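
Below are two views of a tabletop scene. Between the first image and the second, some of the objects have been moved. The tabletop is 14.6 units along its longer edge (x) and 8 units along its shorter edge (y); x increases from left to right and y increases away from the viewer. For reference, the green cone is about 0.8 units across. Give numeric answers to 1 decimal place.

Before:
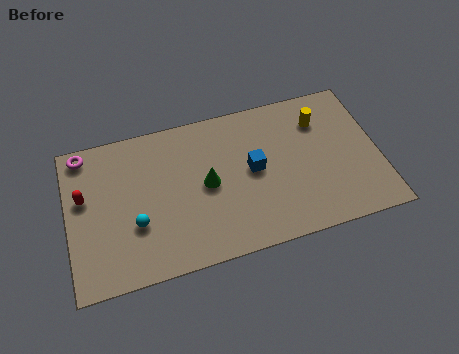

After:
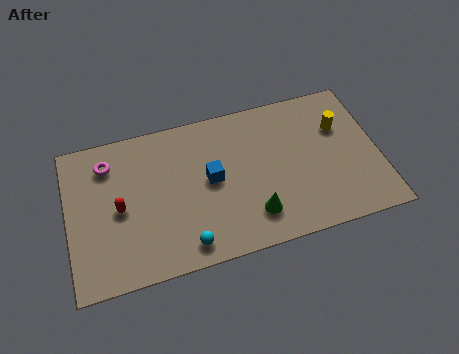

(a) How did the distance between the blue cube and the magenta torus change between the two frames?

-3.2

They were about 8.3 units apart before and 5.1 after — 3.2 units closer together.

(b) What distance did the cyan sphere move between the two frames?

2.8

The cyan sphere moved from about (3.1, 2.8) to (5.3, 1.1), a distance of √(2.2² + 1.7²) ≈ 2.8.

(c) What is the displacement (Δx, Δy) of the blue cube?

(-2.0, 0.0)

From the two frames, the blue cube sits at roughly (8.7, 4.2) before and (6.7, 4.2) after.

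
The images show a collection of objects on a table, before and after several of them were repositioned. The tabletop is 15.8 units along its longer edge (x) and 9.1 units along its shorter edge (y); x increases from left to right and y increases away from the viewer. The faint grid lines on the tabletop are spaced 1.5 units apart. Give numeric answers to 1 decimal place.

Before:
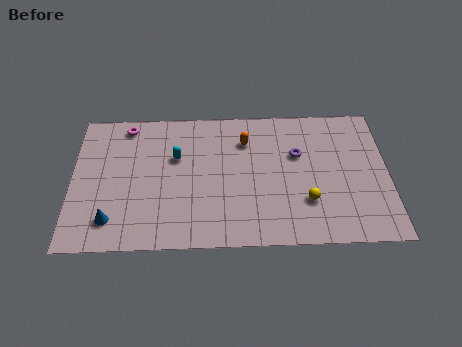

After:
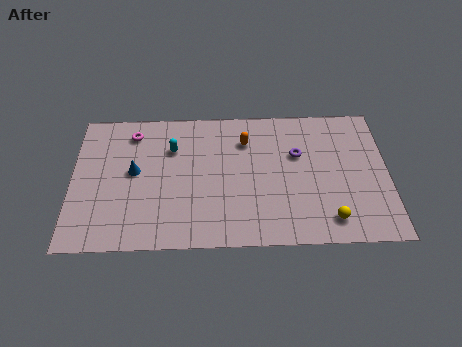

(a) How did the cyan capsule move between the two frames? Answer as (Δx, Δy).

(-0.2, 0.6)

From the two frames, the cyan capsule sits at roughly (5.2, 5.8) before and (5.0, 6.4) after.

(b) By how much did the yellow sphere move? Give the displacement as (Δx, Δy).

(1.1, -1.2)

The yellow sphere started near (11.7, 2.7) and ended near (12.8, 1.5).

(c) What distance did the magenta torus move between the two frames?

0.6

The magenta torus moved from about (2.7, 8.0) to (3.0, 7.5), a distance of √(0.3² + 0.5²) ≈ 0.6.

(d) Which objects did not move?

the purple torus and the orange capsule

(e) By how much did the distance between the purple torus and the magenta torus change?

-0.4

Before: roughly 8.9 units apart; after: 8.5. That's 0.4 units closer together.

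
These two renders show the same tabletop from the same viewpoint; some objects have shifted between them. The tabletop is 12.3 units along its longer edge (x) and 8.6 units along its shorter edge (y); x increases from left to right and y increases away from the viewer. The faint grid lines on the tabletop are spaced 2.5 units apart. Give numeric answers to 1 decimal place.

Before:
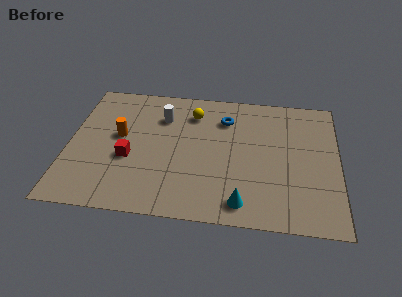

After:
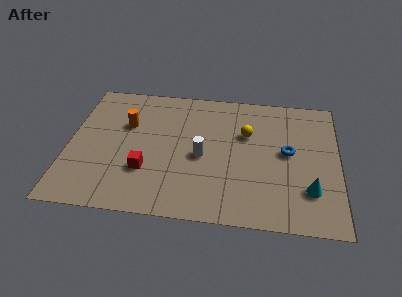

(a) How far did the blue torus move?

3.5

The blue torus moved from about (7.1, 6.5) to (10.0, 4.6), a distance of √(2.9² + 1.9²) ≈ 3.5.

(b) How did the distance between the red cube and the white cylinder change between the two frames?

-0.4

They were about 3.2 units apart before and 2.8 after — 0.4 units closer together.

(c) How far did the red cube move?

1.1

From (2.8, 3.4) to (3.6, 2.7), the red cube covered √(0.8² + 0.7²) ≈ 1.1 units.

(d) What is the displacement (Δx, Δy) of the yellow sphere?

(2.5, -1.1)

The yellow sphere was at about (5.6, 6.7) and moved to about (8.1, 5.6).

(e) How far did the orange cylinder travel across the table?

0.9

From (2.3, 4.8) to (2.6, 5.6), the orange cylinder covered √(0.3² + 0.8²) ≈ 0.9 units.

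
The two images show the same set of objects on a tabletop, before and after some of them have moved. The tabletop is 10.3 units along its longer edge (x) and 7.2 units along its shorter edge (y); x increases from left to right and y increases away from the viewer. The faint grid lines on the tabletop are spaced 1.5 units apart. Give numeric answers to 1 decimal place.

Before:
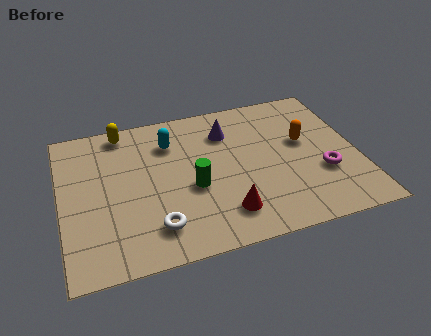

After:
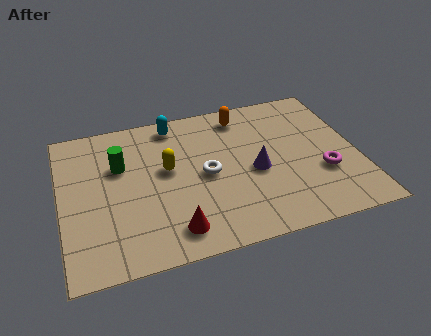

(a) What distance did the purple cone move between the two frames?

2.3

The purple cone moved from about (5.9, 5.4) to (6.7, 3.2), a distance of √(0.8² + 2.2²) ≈ 2.3.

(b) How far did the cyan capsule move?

0.9

The cyan capsule was near (3.9, 5.4) before and (4.1, 6.3) after, so it travelled √(0.2² + 0.9²) ≈ 0.9 units.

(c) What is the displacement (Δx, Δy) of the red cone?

(-1.8, -0.3)

The red cone was at about (5.5, 1.5) and moved to about (3.7, 1.2).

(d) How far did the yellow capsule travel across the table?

2.7

From (2.3, 6.4) to (3.7, 4.1), the yellow capsule covered √(1.4² + 2.3²) ≈ 2.7 units.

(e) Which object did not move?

the magenta torus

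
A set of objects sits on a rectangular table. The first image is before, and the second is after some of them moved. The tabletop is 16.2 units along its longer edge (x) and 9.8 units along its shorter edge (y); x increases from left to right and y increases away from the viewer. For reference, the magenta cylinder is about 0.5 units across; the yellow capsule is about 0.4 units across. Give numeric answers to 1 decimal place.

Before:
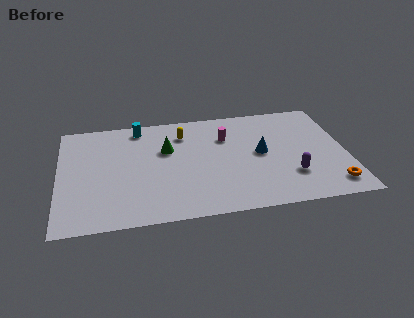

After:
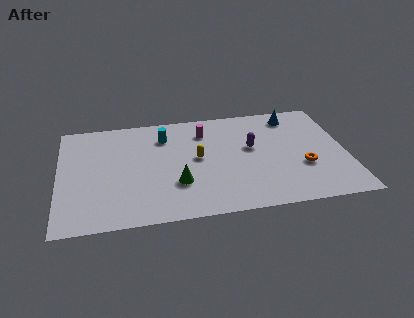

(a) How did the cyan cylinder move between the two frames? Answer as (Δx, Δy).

(1.4, -1.1)

From the two frames, the cyan cylinder sits at roughly (4.6, 8.6) before and (6.0, 7.5) after.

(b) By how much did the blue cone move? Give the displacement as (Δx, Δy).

(2.0, 3.2)

The blue cone was at about (11.4, 5.1) and moved to about (13.4, 8.3).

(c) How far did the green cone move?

3.2

From (6.1, 6.3) to (6.6, 3.1), the green cone covered √(0.5² + 3.2²) ≈ 3.2 units.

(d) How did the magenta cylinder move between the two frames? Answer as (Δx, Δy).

(-1.2, 0.7)

The magenta cylinder started near (9.5, 6.9) and ended near (8.3, 7.6).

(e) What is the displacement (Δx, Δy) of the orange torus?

(-1.5, 1.9)

The orange torus was at about (15.2, 1.6) and moved to about (13.7, 3.5).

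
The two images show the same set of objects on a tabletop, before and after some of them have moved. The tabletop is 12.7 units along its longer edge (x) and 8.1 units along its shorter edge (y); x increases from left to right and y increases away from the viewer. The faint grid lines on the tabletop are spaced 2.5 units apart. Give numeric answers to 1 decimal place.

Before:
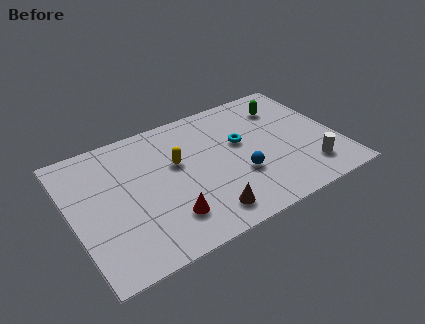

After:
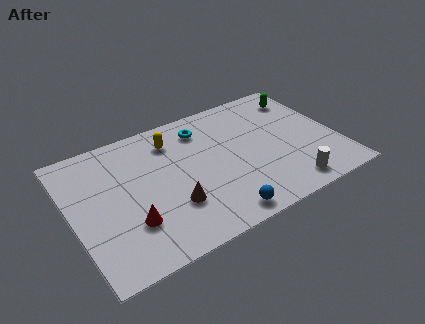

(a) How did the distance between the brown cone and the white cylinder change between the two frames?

+0.5

The distance was about 5.1 in the first image and 5.6 in the second, so they moved 0.5 units further apart.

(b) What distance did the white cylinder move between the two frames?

1.3

The white cylinder moved from about (11.0, 1.7) to (9.9, 1.1), a distance of √(1.1² + 0.6²) ≈ 1.3.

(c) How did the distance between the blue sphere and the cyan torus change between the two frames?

+3.6

They were about 2.0 units apart before and 5.6 after — 3.6 units further apart.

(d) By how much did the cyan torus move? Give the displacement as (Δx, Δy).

(-1.6, 1.7)

From the two frames, the cyan torus sits at roughly (8.2, 4.8) before and (6.6, 6.5) after.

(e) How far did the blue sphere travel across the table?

2.3

The blue sphere moved from about (7.8, 2.8) to (6.5, 0.9), a distance of √(1.3² + 1.9²) ≈ 2.3.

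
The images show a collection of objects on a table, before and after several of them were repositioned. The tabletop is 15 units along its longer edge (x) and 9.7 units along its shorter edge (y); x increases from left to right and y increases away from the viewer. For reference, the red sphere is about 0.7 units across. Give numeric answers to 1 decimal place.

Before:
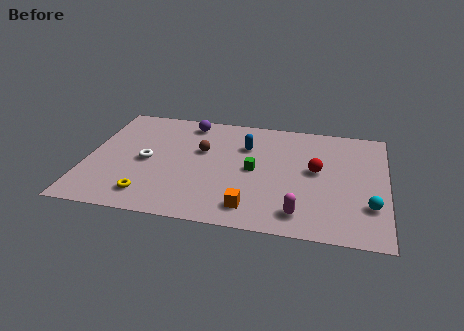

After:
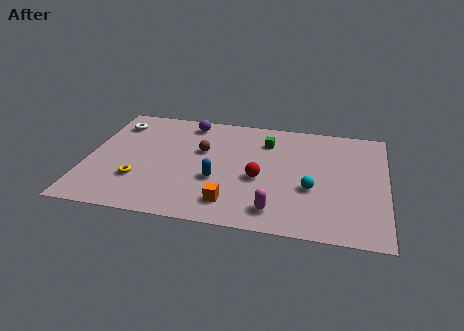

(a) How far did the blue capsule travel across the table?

3.5

From (7.9, 6.8) to (6.6, 3.6), the blue capsule covered √(1.3² + 3.2²) ≈ 3.5 units.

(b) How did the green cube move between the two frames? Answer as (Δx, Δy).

(0.5, 2.6)

The green cube was at about (8.4, 4.8) and moved to about (8.9, 7.4).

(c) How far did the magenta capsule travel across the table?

1.2

The magenta capsule moved from about (10.8, 1.6) to (9.6, 1.6), a distance of √(1.2² + 0.0²) ≈ 1.2.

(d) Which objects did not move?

the purple sphere and the brown sphere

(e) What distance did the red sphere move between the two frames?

3.0

The red sphere moved from about (11.5, 5.3) to (8.7, 4.1), a distance of √(2.8² + 1.2²) ≈ 3.0.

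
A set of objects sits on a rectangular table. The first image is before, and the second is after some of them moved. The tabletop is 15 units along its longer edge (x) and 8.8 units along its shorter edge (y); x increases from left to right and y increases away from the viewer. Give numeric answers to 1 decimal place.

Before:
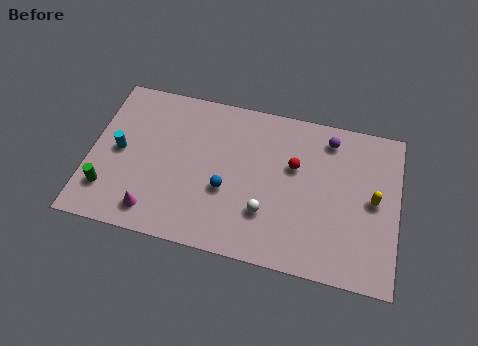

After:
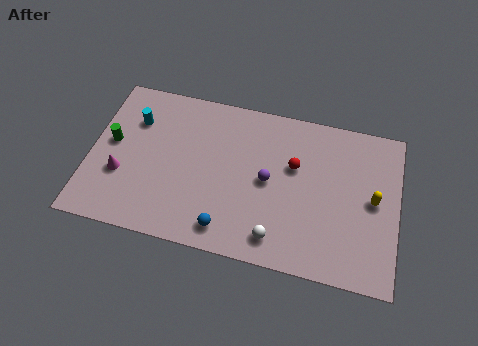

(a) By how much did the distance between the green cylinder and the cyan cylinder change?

-0.5

The distance was about 2.3 in the first image and 1.8 in the second, so they moved 0.5 units closer together.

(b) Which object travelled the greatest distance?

the purple sphere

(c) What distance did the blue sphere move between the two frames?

2.1

The blue sphere moved from about (6.7, 3.4) to (6.9, 1.3), a distance of √(0.2² + 2.1²) ≈ 2.1.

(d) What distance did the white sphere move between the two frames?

1.3

The white sphere moved from about (8.7, 2.6) to (9.3, 1.4), a distance of √(0.6² + 1.2²) ≈ 1.3.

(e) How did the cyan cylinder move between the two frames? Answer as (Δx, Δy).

(0.6, 1.9)

The cyan cylinder started near (1.4, 4.4) and ended near (2.0, 6.3).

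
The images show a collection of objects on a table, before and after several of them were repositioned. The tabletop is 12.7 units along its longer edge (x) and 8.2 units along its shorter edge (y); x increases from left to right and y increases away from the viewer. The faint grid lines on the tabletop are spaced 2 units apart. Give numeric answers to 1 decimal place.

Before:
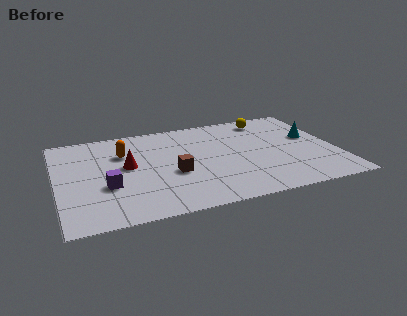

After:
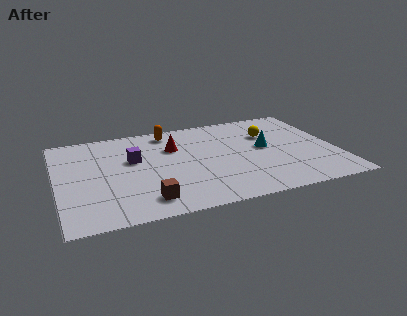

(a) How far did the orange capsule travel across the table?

2.6

The orange capsule moved from about (3.1, 5.7) to (5.3, 7.1), a distance of √(2.2² + 1.4²) ≈ 2.6.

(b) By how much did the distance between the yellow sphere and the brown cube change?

+1.3

Before: roughly 6.0 units apart; after: 7.3. That's 1.3 units further apart.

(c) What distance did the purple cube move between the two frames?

2.4

The purple cube moved from about (2.2, 3.0) to (3.5, 5.0), a distance of √(1.3² + 2.0²) ≈ 2.4.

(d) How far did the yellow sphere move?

1.4

From (9.9, 7.0) to (9.8, 5.6), the yellow sphere covered √(0.1² + 1.4²) ≈ 1.4 units.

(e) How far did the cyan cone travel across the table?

2.2

The cyan cone moved from about (11.7, 4.8) to (9.5, 4.4), a distance of √(2.2² + 0.4²) ≈ 2.2.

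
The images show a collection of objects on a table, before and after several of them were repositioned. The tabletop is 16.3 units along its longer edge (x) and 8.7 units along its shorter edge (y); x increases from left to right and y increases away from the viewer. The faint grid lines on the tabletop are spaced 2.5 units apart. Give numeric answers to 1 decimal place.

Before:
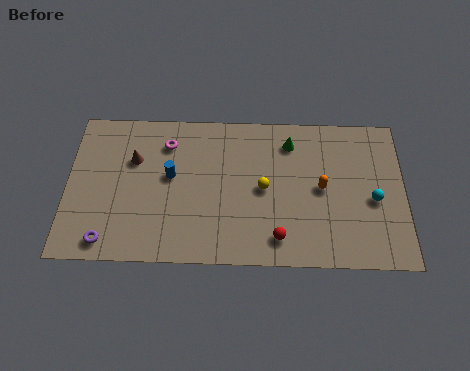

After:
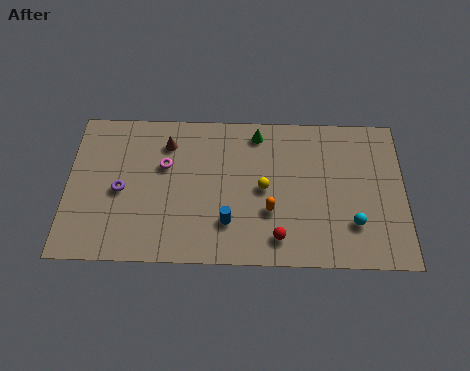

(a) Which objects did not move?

the yellow sphere and the red sphere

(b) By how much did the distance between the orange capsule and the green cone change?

+1.5

The distance was about 3.0 in the first image and 4.5 in the second, so they moved 1.5 units further apart.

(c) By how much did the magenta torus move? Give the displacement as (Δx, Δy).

(-0.1, -1.3)

From the two frames, the magenta torus sits at roughly (4.8, 6.8) before and (4.7, 5.5) after.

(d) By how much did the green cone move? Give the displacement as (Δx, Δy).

(-1.6, 0.5)

The green cone started near (10.8, 7.0) and ended near (9.2, 7.5).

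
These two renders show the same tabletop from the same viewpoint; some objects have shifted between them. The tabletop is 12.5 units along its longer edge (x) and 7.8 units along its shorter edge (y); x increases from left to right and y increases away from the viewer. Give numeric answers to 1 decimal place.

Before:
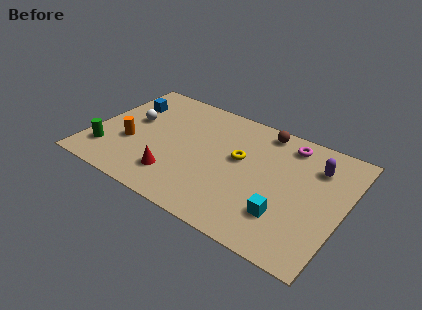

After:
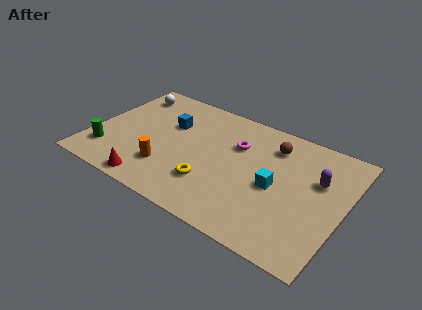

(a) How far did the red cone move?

1.4

The red cone moved from about (4.5, 1.8) to (3.5, 0.8), a distance of √(1.0² + 1.0²) ≈ 1.4.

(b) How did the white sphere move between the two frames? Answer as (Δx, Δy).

(-0.6, 1.9)

The white sphere was at about (1.8, 4.5) and moved to about (1.2, 6.4).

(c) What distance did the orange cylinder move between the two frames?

2.2

From (2.0, 2.9) to (4.0, 2.1), the orange cylinder covered √(2.0² + 0.8²) ≈ 2.2 units.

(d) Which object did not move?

the green cylinder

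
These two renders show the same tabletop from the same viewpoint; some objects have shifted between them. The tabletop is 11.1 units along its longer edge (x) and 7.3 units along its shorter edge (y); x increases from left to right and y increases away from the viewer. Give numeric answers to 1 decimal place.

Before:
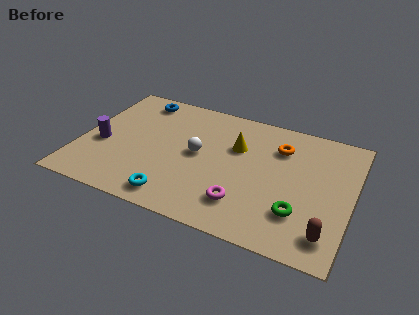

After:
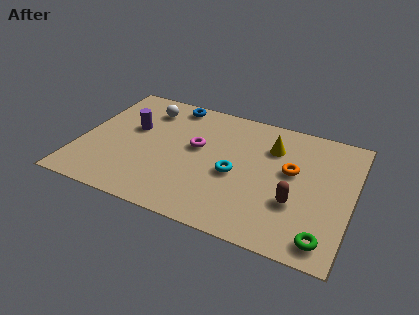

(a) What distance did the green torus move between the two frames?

1.5

From (9.1, 2.0) to (10.2, 1.0), the green torus covered √(1.1² + 1.0²) ≈ 1.5 units.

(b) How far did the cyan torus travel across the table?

3.1

The cyan torus moved from about (4.2, 1.0) to (6.4, 3.2), a distance of √(2.2² + 2.2²) ≈ 3.1.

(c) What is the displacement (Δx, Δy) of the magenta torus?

(-2.2, 2.5)

From the two frames, the magenta torus sits at roughly (6.9, 1.7) before and (4.7, 4.2) after.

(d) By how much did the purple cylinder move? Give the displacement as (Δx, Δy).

(1.1, 1.4)

The purple cylinder was at about (0.9, 3.0) and moved to about (2.0, 4.4).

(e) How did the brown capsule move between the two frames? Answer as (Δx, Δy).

(-1.4, 1.2)

The brown capsule was at about (10.3, 1.3) and moved to about (8.9, 2.5).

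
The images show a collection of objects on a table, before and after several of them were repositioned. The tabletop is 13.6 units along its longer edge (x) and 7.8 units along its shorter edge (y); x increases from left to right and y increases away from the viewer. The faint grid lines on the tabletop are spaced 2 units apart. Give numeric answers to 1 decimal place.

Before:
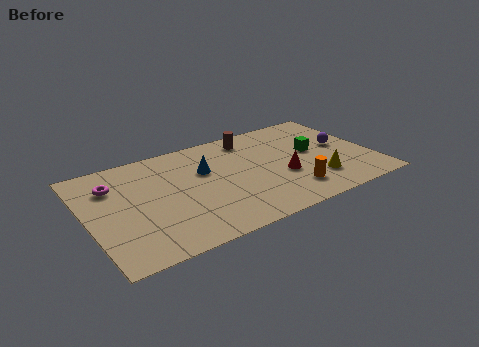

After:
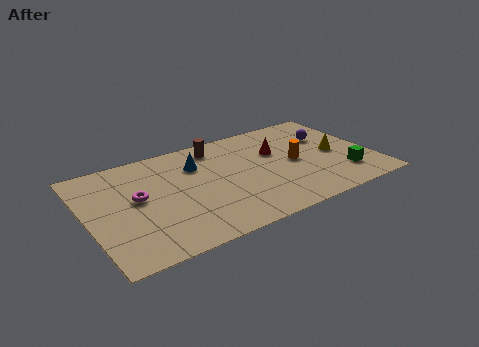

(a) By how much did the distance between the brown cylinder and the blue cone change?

-1.5

They were about 3.0 units apart before and 1.5 after — 1.5 units closer together.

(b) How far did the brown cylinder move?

1.7

The brown cylinder moved from about (8.2, 6.6) to (6.5, 6.6), a distance of √(1.7² + 0.0²) ≈ 1.7.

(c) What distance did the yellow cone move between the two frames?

2.1

The yellow cone was near (10.7, 2.0) before and (11.9, 3.7) after, so it travelled √(1.2² + 1.7²) ≈ 2.1 units.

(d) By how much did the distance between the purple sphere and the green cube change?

+1.9

The distance was about 1.4 in the first image and 3.3 in the second, so they moved 1.9 units further apart.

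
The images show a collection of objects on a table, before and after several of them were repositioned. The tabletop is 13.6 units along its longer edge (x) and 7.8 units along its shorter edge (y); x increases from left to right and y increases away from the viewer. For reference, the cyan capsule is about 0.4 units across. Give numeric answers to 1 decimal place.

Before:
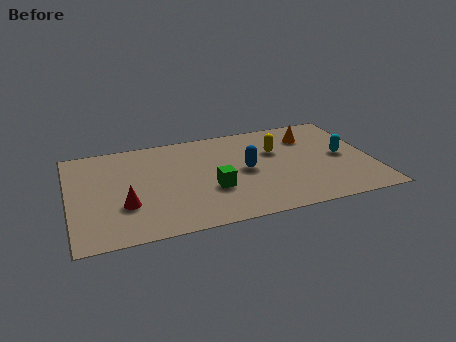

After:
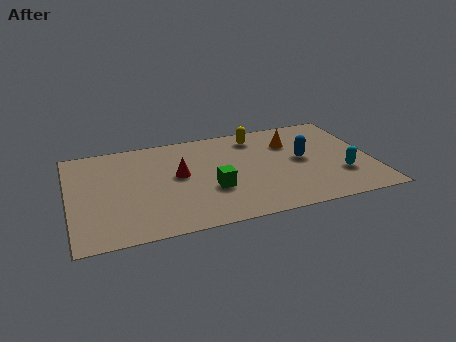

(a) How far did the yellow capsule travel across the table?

1.6

From (9.4, 5.1) to (8.6, 6.5), the yellow capsule covered √(0.8² + 1.4²) ≈ 1.6 units.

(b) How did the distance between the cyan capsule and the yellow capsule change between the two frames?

+2.3

The distance was about 3.1 in the first image and 5.4 in the second, so they moved 2.3 units further apart.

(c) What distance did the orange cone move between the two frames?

0.9

The orange cone was near (11.0, 5.9) before and (10.1, 5.6) after, so it travelled √(0.9² + 0.3²) ≈ 0.9 units.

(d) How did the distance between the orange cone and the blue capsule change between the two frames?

-2.1

Before: roughly 3.7 units apart; after: 1.6. That's 2.1 units closer together.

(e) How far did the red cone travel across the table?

3.0

The red cone was near (2.4, 2.6) before and (4.9, 4.3) after, so it travelled √(2.5² + 1.7²) ≈ 3.0 units.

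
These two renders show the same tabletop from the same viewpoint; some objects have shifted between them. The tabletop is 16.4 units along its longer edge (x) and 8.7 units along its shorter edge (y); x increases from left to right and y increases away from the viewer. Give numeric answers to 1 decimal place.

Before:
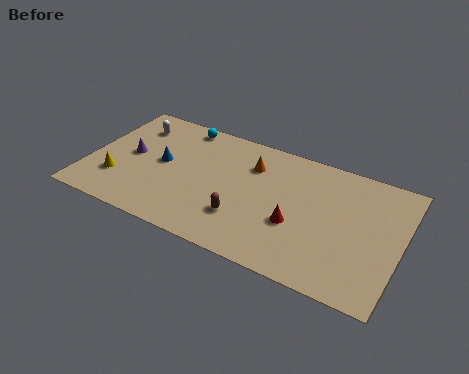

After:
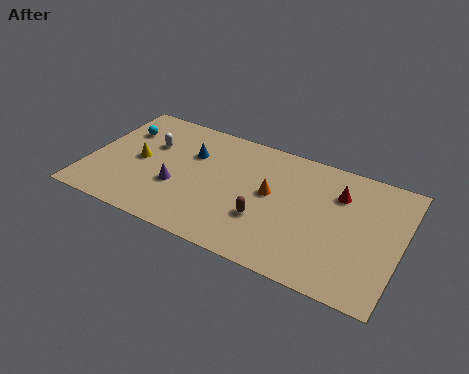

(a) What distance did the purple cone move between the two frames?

3.0

The purple cone was near (2.1, 4.5) before and (4.8, 3.2) after, so it travelled √(2.7² + 1.3²) ≈ 3.0 units.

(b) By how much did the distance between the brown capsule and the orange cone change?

-2.0

Before: roughly 3.9 units apart; after: 1.9. That's 2.0 units closer together.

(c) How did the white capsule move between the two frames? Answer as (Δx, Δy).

(1.1, -1.1)

The white capsule started near (1.9, 6.8) and ended near (3.0, 5.7).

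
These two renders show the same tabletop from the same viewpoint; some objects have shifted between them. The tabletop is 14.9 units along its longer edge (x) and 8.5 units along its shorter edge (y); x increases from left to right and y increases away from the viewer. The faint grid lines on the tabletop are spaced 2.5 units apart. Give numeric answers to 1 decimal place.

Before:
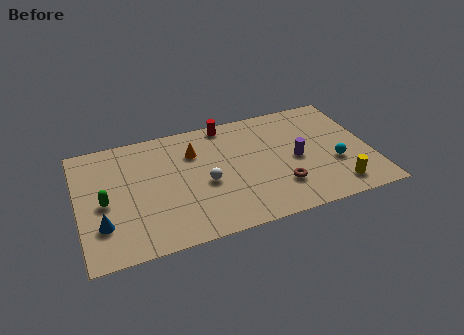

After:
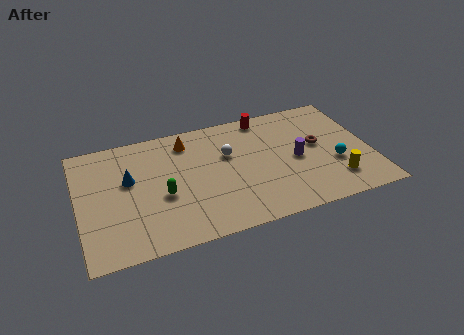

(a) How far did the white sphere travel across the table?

2.1

From (6.4, 3.7) to (7.7, 5.4), the white sphere covered √(1.3² + 1.7²) ≈ 2.1 units.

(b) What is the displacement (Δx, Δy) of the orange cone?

(-0.3, 0.9)

The orange cone was at about (6.0, 6.1) and moved to about (5.7, 7.0).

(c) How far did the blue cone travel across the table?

3.1

From (1.1, 2.4) to (2.6, 5.1), the blue cone covered √(1.5² + 2.7²) ≈ 3.1 units.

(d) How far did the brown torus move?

3.3

From (10.1, 2.3) to (12.3, 4.7), the brown torus covered √(2.2² + 2.4²) ≈ 3.3 units.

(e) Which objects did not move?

the purple cylinder and the cyan sphere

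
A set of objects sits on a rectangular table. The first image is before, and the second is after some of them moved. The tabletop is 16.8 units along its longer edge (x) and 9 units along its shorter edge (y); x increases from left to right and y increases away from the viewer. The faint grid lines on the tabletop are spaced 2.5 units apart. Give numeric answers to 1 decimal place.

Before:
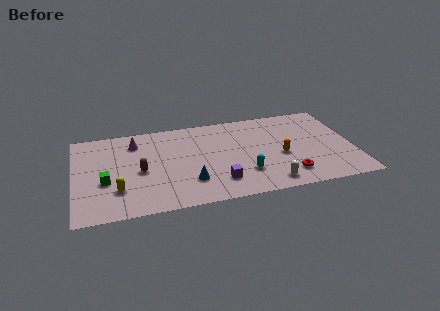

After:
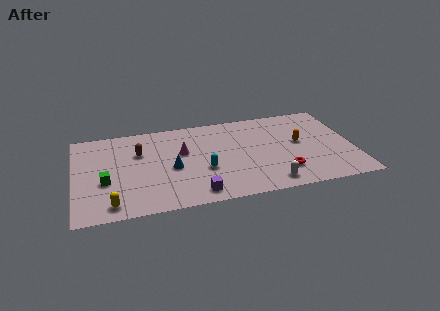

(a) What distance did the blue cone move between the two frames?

1.9

The blue cone moved from about (6.8, 2.4) to (5.8, 4.0), a distance of √(1.0² + 1.6²) ≈ 1.9.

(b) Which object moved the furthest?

the magenta cone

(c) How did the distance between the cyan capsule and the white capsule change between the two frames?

+2.5

They were about 1.9 units apart before and 4.4 after — 2.5 units further apart.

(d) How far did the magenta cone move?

3.2

The magenta cone moved from about (3.7, 7.1) to (6.5, 5.5), a distance of √(2.8² + 1.6²) ≈ 3.2.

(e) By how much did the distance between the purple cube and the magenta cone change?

-2.7

Before: roughly 7.0 units apart; after: 4.3. That's 2.7 units closer together.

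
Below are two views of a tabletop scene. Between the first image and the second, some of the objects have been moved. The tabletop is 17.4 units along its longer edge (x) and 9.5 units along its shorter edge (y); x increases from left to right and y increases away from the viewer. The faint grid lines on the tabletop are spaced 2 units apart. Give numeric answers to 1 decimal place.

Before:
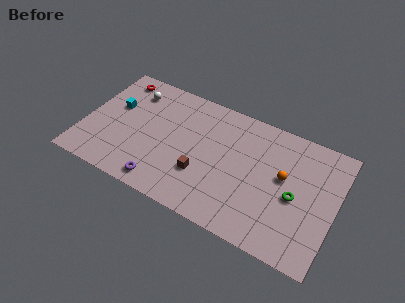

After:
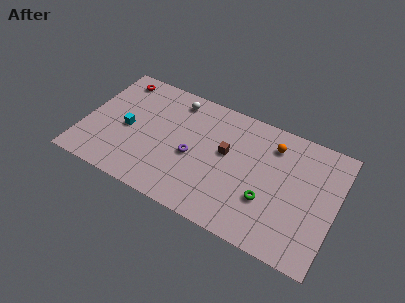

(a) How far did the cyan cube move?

1.8

The cyan cube moved from about (1.9, 5.8) to (3.0, 4.4), a distance of √(1.1² + 1.4²) ≈ 1.8.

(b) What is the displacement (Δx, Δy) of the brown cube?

(1.4, 2.4)

From the two frames, the brown cube sits at roughly (8.4, 3.1) before and (9.8, 5.5) after.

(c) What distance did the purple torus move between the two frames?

3.4

The purple torus was near (5.9, 1.2) before and (7.6, 4.2) after, so it travelled √(1.7² + 3.0²) ≈ 3.4 units.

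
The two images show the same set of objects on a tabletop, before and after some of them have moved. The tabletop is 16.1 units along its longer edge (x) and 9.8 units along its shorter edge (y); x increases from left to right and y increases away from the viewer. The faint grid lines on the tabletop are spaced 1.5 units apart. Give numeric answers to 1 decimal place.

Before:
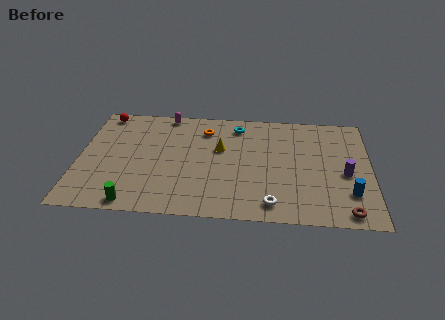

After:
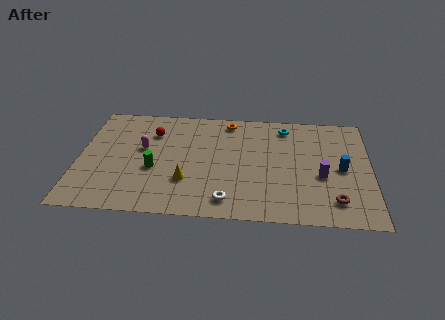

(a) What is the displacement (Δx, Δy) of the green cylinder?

(1.0, 3.0)

The green cylinder was at about (3.2, 0.9) and moved to about (4.2, 3.9).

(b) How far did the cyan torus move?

2.7

The cyan torus moved from about (8.7, 8.2) to (11.4, 8.3), a distance of √(2.7² + 0.1²) ≈ 2.7.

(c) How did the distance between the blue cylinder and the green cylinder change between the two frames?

-1.5

The distance was about 11.8 in the first image and 10.3 in the second, so they moved 1.5 units closer together.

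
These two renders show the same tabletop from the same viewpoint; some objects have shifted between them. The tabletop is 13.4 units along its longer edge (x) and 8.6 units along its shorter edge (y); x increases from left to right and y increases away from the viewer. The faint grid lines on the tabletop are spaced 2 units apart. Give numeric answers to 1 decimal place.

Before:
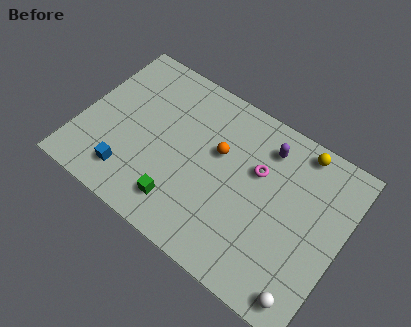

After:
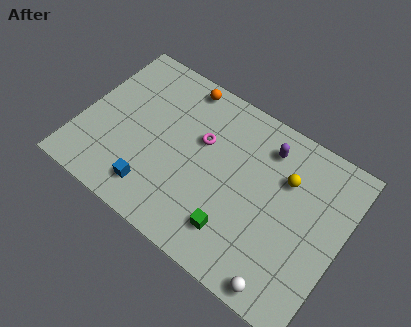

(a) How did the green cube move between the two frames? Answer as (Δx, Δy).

(2.8, 0.2)

From the two frames, the green cube sits at roughly (5.6, 1.7) before and (8.4, 1.9) after.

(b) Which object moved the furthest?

the orange sphere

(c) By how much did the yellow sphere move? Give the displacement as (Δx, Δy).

(-0.4, -1.8)

From the two frames, the yellow sphere sits at roughly (10.7, 7.7) before and (10.3, 5.9) after.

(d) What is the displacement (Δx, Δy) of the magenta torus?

(-2.9, -0.1)

The magenta torus was at about (8.9, 5.5) and moved to about (6.0, 5.4).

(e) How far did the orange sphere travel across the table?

3.4

The orange sphere moved from about (6.9, 5.3) to (4.5, 7.7), a distance of √(2.4² + 2.4²) ≈ 3.4.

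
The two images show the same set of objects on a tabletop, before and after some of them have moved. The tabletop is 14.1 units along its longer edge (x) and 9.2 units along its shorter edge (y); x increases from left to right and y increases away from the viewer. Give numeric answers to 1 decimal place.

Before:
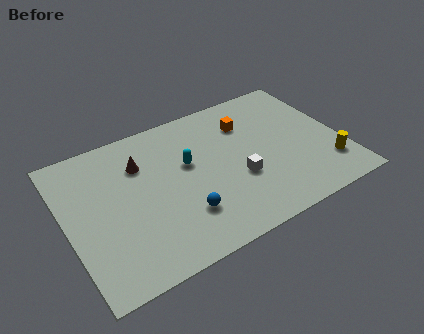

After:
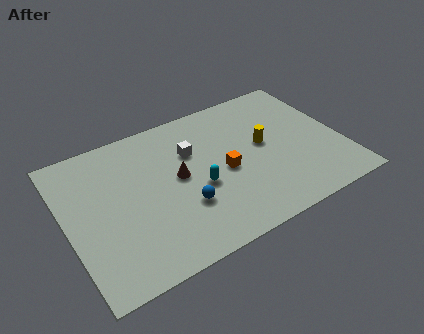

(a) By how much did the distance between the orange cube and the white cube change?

-1.1

The distance was about 3.5 in the first image and 2.4 in the second, so they moved 1.1 units closer together.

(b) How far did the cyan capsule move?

1.7

The cyan capsule was near (6.3, 5.5) before and (6.6, 3.8) after, so it travelled √(0.3² + 1.7²) ≈ 1.7 units.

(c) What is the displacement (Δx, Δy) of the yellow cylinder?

(-2.9, 2.8)

The yellow cylinder was at about (13.1, 2.2) and moved to about (10.2, 5.0).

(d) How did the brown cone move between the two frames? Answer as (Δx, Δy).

(1.7, -1.7)

The brown cone started near (4.0, 6.6) and ended near (5.7, 4.9).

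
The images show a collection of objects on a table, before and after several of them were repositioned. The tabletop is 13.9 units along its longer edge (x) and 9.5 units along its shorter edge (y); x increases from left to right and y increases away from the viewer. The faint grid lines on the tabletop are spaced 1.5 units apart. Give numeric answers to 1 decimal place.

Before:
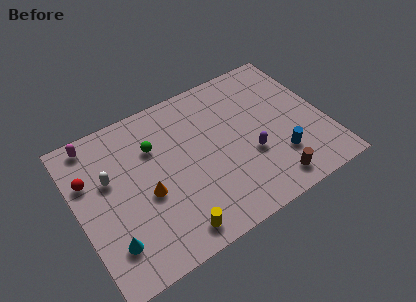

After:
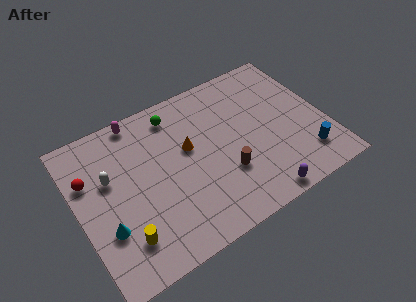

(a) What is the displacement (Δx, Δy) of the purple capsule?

(0.0, -2.7)

The purple capsule started near (9.5, 3.5) and ended near (9.5, 0.8).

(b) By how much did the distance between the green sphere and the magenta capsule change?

-1.5

They were about 3.6 units apart before and 2.1 after — 1.5 units closer together.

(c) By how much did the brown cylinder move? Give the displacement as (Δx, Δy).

(-2.3, 1.8)

The brown cylinder started near (10.3, 1.3) and ended near (8.0, 3.1).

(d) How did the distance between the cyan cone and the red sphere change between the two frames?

-0.9

They were about 4.2 units apart before and 3.3 after — 0.9 units closer together.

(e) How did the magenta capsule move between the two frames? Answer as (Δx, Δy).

(2.5, 0.2)

From the two frames, the magenta capsule sits at roughly (1.4, 8.5) before and (3.9, 8.7) after.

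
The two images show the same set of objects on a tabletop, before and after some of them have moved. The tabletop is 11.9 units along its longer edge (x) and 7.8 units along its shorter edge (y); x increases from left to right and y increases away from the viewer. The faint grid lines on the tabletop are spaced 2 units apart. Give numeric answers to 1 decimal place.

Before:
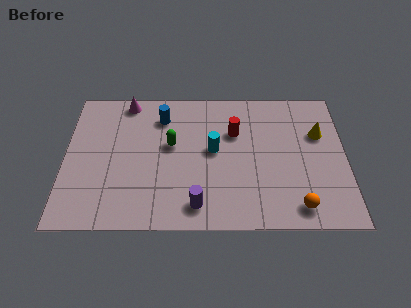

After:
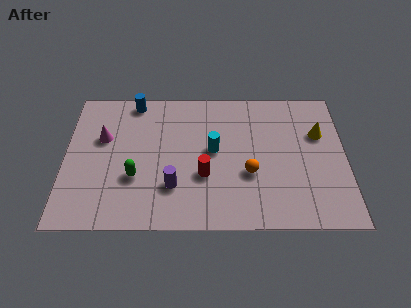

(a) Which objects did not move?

the yellow cone and the cyan cylinder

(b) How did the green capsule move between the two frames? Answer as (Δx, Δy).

(-1.5, -1.8)

The green capsule started near (4.5, 4.5) and ended near (3.0, 2.7).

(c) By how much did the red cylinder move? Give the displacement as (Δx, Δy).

(-1.3, -2.4)

The red cylinder was at about (7.2, 5.2) and moved to about (5.9, 2.8).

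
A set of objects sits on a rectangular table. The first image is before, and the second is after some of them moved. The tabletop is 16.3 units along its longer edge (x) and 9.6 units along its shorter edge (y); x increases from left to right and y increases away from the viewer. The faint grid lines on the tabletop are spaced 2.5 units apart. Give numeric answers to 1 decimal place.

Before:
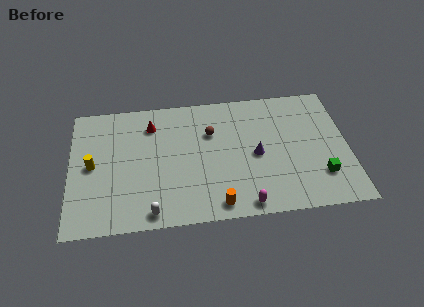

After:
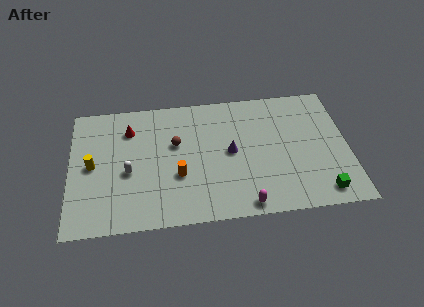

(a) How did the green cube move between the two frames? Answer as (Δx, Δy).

(0.0, -1.2)

The green cube started near (14.6, 2.5) and ended near (14.6, 1.3).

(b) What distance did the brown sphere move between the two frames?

2.2

From (8.3, 6.5) to (6.2, 5.9), the brown sphere covered √(2.1² + 0.6²) ≈ 2.2 units.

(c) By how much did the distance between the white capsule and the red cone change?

-3.3

They were about 6.5 units apart before and 3.2 after — 3.3 units closer together.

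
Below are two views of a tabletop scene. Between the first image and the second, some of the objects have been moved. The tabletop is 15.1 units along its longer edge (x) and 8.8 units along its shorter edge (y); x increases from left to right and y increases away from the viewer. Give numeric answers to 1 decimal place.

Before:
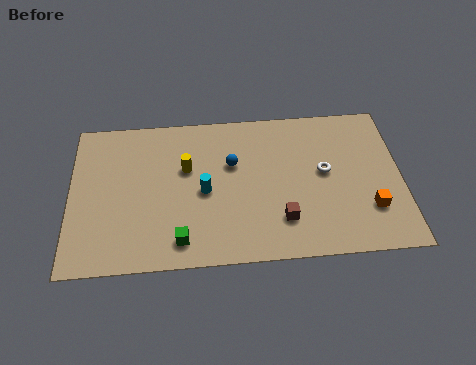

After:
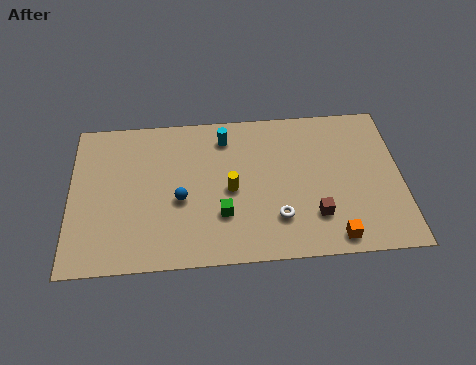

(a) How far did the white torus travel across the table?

3.3

From (11.6, 4.8) to (9.4, 2.3), the white torus covered √(2.2² + 2.5²) ≈ 3.3 units.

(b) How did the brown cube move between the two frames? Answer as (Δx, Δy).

(1.5, 0.1)

From the two frames, the brown cube sits at roughly (9.6, 2.2) before and (11.1, 2.3) after.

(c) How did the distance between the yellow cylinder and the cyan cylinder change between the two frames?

+1.5

The distance was about 1.6 in the first image and 3.1 in the second, so they moved 1.5 units further apart.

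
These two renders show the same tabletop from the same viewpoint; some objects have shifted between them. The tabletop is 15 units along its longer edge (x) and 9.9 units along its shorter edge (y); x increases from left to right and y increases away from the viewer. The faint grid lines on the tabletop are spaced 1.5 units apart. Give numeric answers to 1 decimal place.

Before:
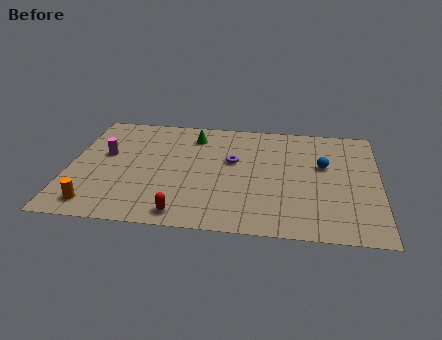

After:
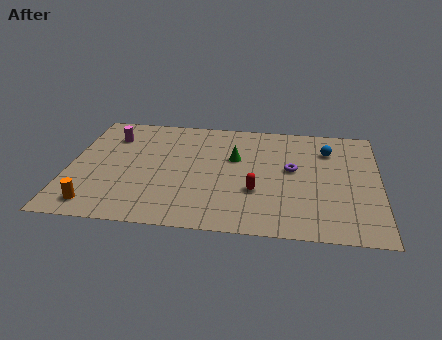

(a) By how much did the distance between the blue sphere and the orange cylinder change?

+0.8

Before: roughly 11.7 units apart; after: 12.5. That's 0.8 units further apart.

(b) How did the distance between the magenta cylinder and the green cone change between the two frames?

+1.5

Before: roughly 4.7 units apart; after: 6.2. That's 1.5 units further apart.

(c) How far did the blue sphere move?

1.4

From (12.3, 6.0) to (12.5, 7.4), the blue sphere covered √(0.2² + 1.4²) ≈ 1.4 units.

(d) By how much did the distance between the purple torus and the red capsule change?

-2.6

Before: roughly 5.3 units apart; after: 2.7. That's 2.6 units closer together.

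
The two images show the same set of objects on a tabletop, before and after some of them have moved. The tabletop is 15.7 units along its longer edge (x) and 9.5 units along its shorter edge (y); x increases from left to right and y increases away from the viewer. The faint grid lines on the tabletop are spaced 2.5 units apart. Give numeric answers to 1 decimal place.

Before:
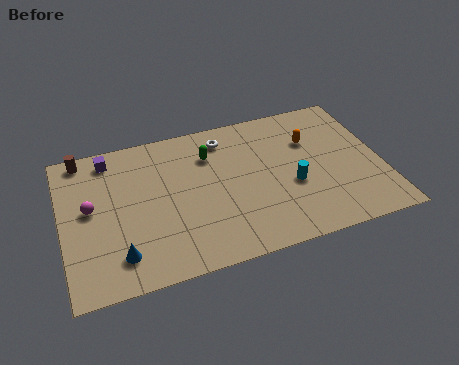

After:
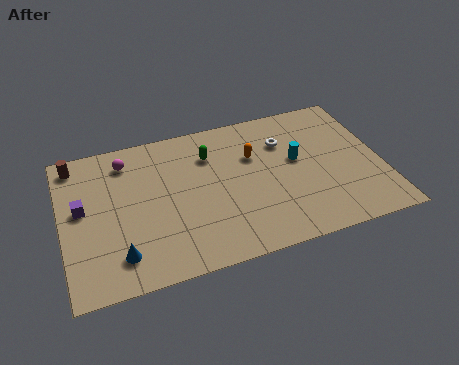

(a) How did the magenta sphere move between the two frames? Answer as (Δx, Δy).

(1.9, 2.6)

The magenta sphere started near (1.4, 5.2) and ended near (3.3, 7.8).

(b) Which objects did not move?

the blue cone and the green capsule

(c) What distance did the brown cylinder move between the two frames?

0.5

The brown cylinder was near (1.2, 8.6) before and (0.8, 8.3) after, so it travelled √(0.4² + 0.3²) ≈ 0.5 units.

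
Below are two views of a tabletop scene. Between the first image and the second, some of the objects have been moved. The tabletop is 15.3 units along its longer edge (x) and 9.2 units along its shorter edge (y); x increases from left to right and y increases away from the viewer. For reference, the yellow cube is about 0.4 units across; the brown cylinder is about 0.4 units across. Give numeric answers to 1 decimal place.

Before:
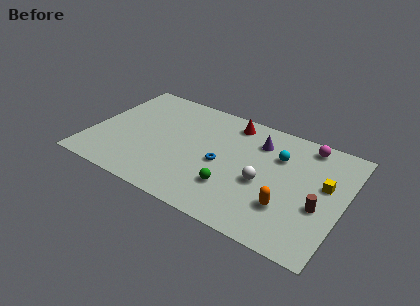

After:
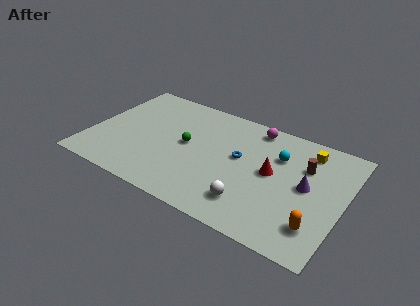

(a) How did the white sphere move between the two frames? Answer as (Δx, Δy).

(-0.5, -1.9)

The white sphere was at about (10.6, 3.9) and moved to about (10.1, 2.0).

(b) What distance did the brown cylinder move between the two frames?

3.0

The brown cylinder moved from about (14.0, 3.6) to (12.8, 6.3), a distance of √(1.2² + 2.7²) ≈ 3.0.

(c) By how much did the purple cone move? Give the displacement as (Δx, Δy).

(3.2, -2.2)

From the two frames, the purple cone sits at roughly (9.9, 7.0) before and (13.1, 4.8) after.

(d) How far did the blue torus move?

1.4

From (8.0, 4.2) to (9.0, 5.2), the blue torus covered √(1.0² + 1.0²) ≈ 1.4 units.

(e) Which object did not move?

the cyan sphere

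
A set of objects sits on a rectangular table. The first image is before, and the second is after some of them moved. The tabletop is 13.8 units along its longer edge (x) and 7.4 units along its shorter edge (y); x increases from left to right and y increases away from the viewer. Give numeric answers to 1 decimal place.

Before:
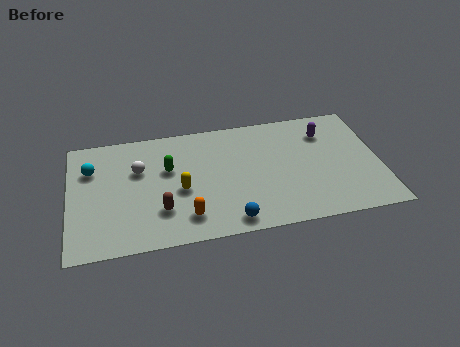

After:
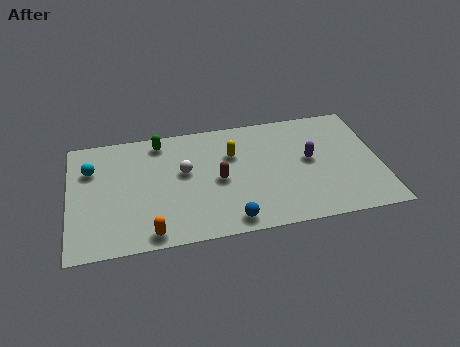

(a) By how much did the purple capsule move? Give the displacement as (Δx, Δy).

(-0.8, -1.6)

The purple capsule was at about (11.5, 5.6) and moved to about (10.7, 4.0).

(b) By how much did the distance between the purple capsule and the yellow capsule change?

-3.5

They were about 7.0 units apart before and 3.5 after — 3.5 units closer together.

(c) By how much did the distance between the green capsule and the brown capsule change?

+1.3

They were about 2.5 units apart before and 3.8 after — 1.3 units further apart.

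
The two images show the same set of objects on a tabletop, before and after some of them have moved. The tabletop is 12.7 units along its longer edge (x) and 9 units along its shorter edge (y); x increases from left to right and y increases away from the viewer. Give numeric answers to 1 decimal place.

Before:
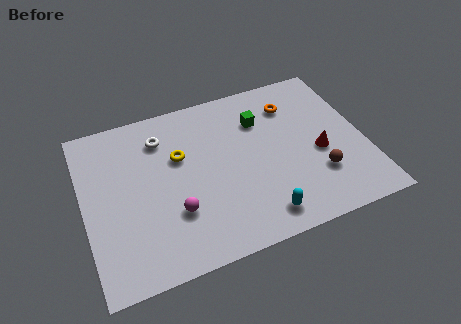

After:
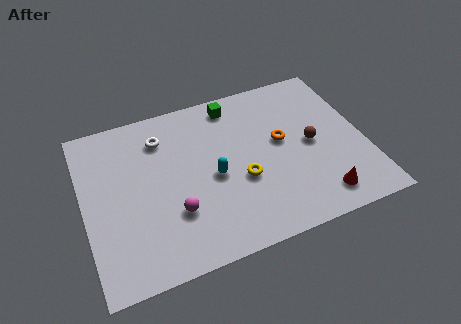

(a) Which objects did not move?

the white torus and the magenta sphere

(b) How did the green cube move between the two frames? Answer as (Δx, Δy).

(-1.1, 1.3)

The green cube was at about (8.2, 6.5) and moved to about (7.1, 7.8).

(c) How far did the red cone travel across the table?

2.4

From (10.6, 3.8) to (10.3, 1.4), the red cone covered √(0.3² + 2.4²) ≈ 2.4 units.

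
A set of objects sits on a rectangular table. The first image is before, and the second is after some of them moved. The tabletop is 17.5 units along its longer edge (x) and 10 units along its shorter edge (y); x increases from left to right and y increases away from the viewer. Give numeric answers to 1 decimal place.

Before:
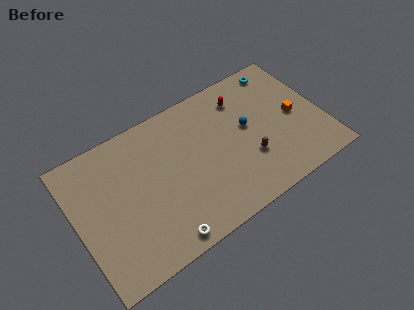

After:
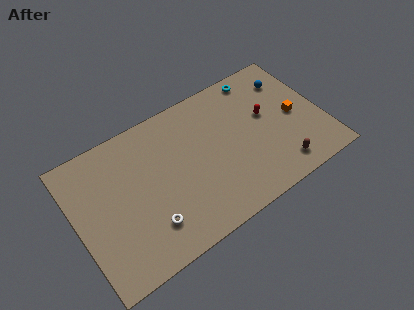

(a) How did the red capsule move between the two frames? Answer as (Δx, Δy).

(1.4, -2.1)

From the two frames, the red capsule sits at roughly (12.3, 7.9) before and (13.7, 5.8) after.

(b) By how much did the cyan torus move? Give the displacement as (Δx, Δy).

(-1.6, 0.1)

The cyan torus started near (15.3, 8.8) and ended near (13.7, 8.9).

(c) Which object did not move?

the orange cube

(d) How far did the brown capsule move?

2.5

The brown capsule was near (12.0, 3.3) before and (13.9, 1.6) after, so it travelled √(1.9² + 1.7²) ≈ 2.5 units.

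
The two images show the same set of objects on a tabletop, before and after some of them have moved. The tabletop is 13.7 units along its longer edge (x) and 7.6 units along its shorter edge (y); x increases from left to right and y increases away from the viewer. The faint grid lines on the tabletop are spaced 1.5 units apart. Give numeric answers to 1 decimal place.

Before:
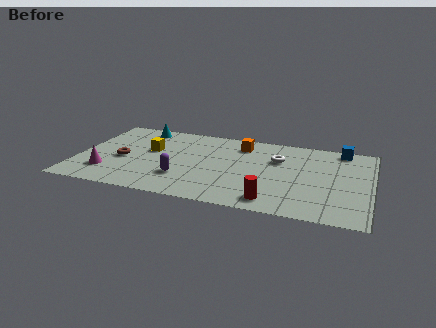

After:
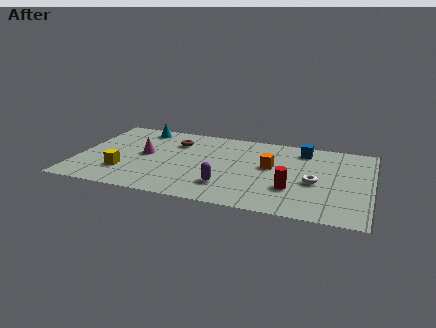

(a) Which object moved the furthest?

the brown torus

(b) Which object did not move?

the cyan cone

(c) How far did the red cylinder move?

1.5

The red cylinder moved from about (9.3, 1.1) to (10.1, 2.4), a distance of √(0.8² + 1.3²) ≈ 1.5.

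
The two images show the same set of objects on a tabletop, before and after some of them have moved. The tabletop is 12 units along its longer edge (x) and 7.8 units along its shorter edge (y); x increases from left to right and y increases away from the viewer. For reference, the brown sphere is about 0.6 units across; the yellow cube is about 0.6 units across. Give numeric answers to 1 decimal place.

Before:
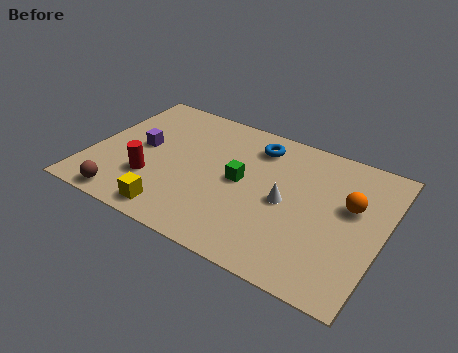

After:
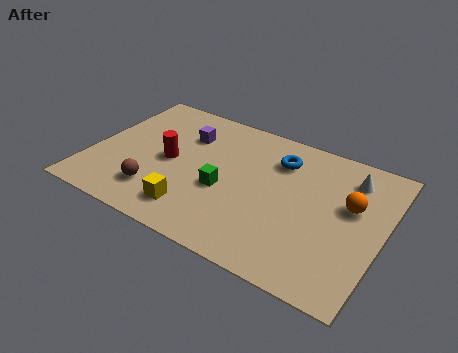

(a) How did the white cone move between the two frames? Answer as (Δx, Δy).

(2.3, 2.5)

The white cone was at about (8.1, 3.7) and moved to about (10.4, 6.2).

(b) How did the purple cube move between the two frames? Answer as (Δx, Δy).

(1.6, 1.5)

From the two frames, the purple cube sits at roughly (2.0, 4.1) before and (3.6, 5.6) after.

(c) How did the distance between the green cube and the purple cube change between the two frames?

-1.1

Before: roughly 4.2 units apart; after: 3.1. That's 1.1 units closer together.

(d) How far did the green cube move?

1.0

From (6.2, 4.0) to (5.6, 3.2), the green cube covered √(0.6² + 0.8²) ≈ 1.0 units.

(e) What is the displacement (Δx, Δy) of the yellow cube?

(0.7, 0.5)

From the two frames, the yellow cube sits at roughly (3.9, 1.0) before and (4.6, 1.5) after.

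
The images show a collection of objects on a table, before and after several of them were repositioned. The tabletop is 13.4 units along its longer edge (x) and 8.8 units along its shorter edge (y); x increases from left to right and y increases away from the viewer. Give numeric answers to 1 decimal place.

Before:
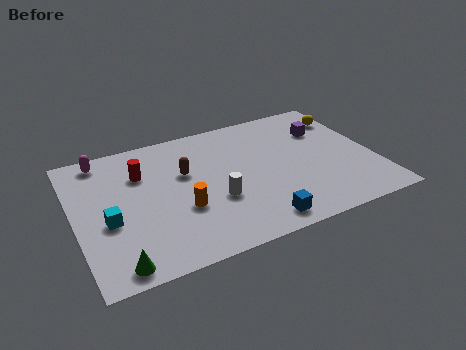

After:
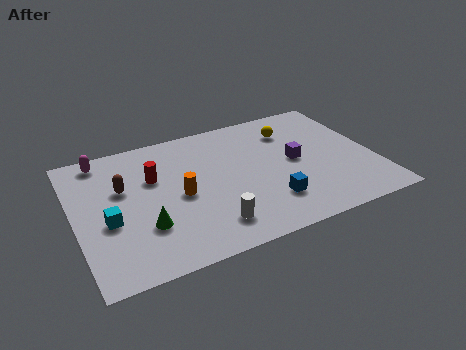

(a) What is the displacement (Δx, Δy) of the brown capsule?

(-2.8, 0.0)

From the two frames, the brown capsule sits at roughly (5.0, 5.5) before and (2.2, 5.5) after.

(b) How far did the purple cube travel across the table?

2.3

The purple cube moved from about (11.5, 6.2) to (9.9, 4.5), a distance of √(1.6² + 1.7²) ≈ 2.3.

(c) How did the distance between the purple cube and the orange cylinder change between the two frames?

-2.2

The distance was about 7.5 in the first image and 5.3 in the second, so they moved 2.2 units closer together.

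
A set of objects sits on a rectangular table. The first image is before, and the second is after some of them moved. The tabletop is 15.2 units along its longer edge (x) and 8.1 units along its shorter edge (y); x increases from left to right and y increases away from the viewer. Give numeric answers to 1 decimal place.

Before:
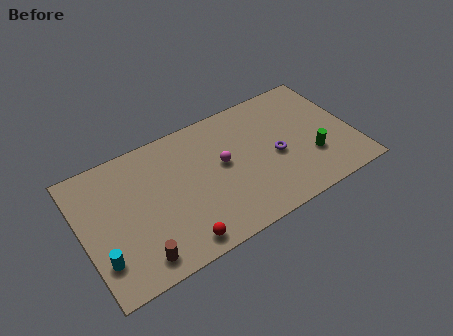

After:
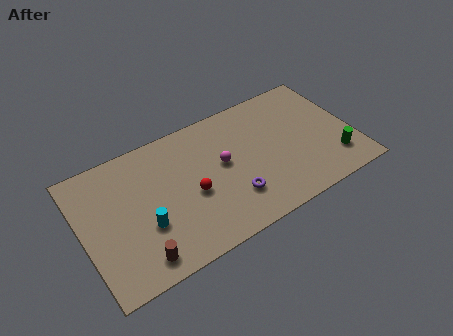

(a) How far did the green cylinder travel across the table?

1.4

The green cylinder was near (12.7, 2.6) before and (13.9, 1.9) after, so it travelled √(1.2² + 0.7²) ≈ 1.4 units.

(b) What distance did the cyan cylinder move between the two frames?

2.6

From (0.8, 2.1) to (3.3, 2.9), the cyan cylinder covered √(2.5² + 0.8²) ≈ 2.6 units.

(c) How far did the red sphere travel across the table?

2.7

The red sphere was near (4.9, 1.0) before and (6.0, 3.5) after, so it travelled √(1.1² + 2.5²) ≈ 2.7 units.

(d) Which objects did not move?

the magenta sphere and the brown cylinder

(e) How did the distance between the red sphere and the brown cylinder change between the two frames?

+1.8

The distance was about 2.2 in the first image and 4.0 in the second, so they moved 1.8 units further apart.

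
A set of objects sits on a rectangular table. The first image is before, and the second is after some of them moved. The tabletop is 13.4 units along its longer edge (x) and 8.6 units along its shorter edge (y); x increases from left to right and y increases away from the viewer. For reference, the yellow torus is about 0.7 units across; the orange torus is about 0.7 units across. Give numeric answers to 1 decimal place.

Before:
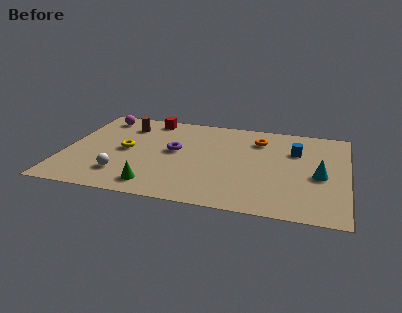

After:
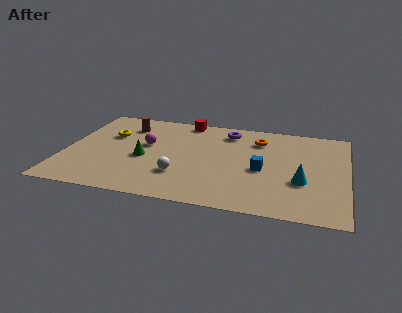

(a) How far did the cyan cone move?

1.1

The cyan cone moved from about (12.1, 3.8) to (11.3, 3.1), a distance of √(0.8² + 0.7²) ≈ 1.1.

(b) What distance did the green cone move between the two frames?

2.5

From (4.5, 1.3) to (3.8, 3.7), the green cone covered √(0.7² + 2.4²) ≈ 2.5 units.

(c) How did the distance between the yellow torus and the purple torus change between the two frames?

+3.5

The distance was about 2.3 in the first image and 5.8 in the second, so they moved 3.5 units further apart.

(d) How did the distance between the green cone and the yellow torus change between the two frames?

-0.8

Before: roughly 3.4 units apart; after: 2.6. That's 0.8 units closer together.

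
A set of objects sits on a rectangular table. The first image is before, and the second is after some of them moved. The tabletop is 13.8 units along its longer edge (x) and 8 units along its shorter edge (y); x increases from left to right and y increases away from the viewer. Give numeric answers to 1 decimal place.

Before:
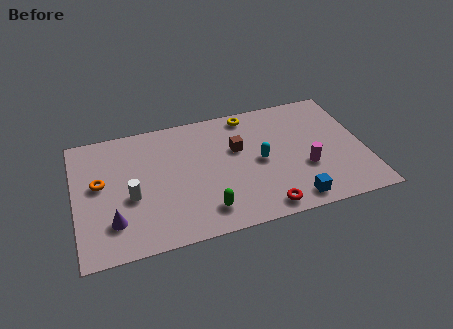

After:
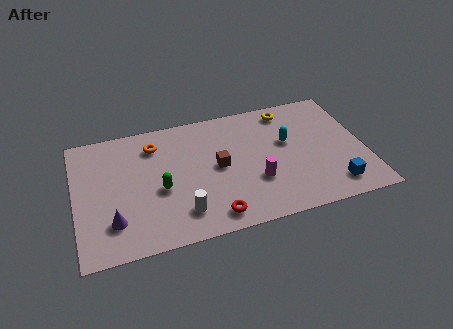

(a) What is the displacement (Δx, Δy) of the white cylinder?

(2.3, -1.6)

From the two frames, the white cylinder sits at roughly (2.6, 3.3) before and (4.9, 1.7) after.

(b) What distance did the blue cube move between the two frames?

2.0

From (10.1, 1.0) to (12.1, 1.4), the blue cube covered √(2.0² + 0.4²) ≈ 2.0 units.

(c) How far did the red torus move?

2.4

From (8.7, 0.9) to (6.3, 1.1), the red torus covered √(2.4² + 0.2²) ≈ 2.4 units.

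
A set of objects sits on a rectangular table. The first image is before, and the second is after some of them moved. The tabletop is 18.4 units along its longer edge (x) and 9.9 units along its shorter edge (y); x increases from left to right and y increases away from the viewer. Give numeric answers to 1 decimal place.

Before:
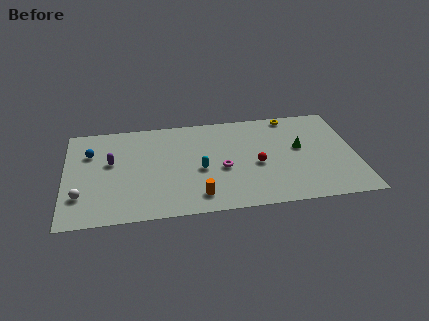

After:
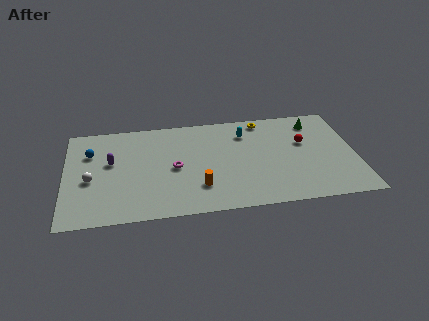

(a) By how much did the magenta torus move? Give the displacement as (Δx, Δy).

(-3.0, 0.5)

The magenta torus was at about (9.9, 4.2) and moved to about (6.9, 4.7).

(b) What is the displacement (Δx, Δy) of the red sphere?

(3.1, 1.8)

From the two frames, the red sphere sits at roughly (12.1, 4.3) before and (15.2, 6.1) after.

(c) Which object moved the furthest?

the cyan capsule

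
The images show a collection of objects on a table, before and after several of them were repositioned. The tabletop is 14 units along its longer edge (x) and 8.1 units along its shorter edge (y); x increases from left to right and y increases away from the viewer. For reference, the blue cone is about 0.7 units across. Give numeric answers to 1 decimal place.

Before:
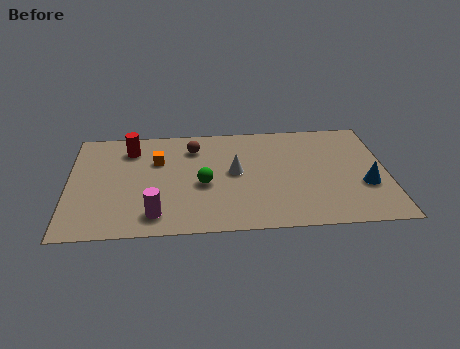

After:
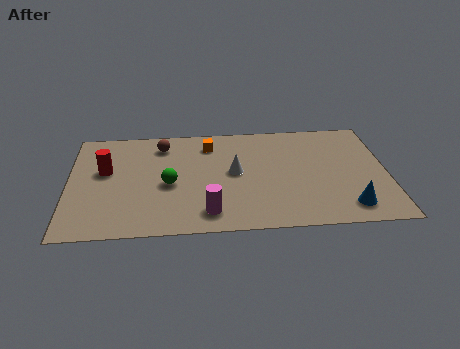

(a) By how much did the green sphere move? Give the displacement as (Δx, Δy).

(-1.5, 0.1)

The green sphere was at about (5.9, 3.5) and moved to about (4.4, 3.6).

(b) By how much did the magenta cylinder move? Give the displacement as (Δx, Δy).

(2.3, 0.0)

The magenta cylinder was at about (3.8, 1.4) and moved to about (6.1, 1.4).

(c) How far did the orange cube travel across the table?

2.5

The orange cube moved from about (3.9, 5.4) to (6.2, 6.5), a distance of √(2.3² + 1.1²) ≈ 2.5.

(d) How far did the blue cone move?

1.7

The blue cone was near (13.0, 2.9) before and (12.2, 1.4) after, so it travelled √(0.8² + 1.5²) ≈ 1.7 units.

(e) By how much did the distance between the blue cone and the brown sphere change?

+1.4

The distance was about 8.2 in the first image and 9.6 in the second, so they moved 1.4 units further apart.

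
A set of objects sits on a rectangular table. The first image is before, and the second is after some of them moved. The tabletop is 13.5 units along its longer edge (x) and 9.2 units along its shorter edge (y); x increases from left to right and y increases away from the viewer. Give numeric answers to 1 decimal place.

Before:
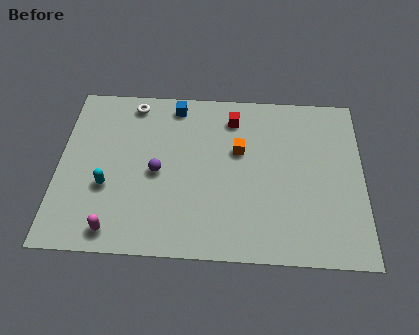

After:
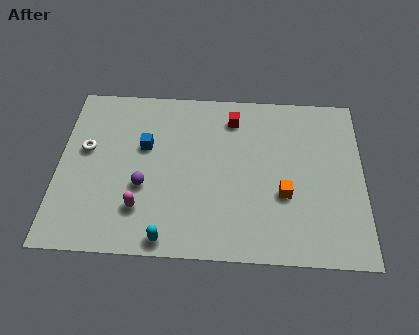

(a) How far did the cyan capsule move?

3.7

The cyan capsule moved from about (2.2, 3.4) to (4.9, 0.8), a distance of √(2.7² + 2.6²) ≈ 3.7.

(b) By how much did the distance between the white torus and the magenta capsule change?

-3.0

Before: roughly 7.0 units apart; after: 4.0. That's 3.0 units closer together.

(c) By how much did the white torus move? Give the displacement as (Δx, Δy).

(-2.0, -2.7)

The white torus was at about (3.2, 8.1) and moved to about (1.2, 5.4).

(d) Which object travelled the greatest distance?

the cyan capsule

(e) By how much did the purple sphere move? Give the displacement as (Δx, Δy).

(-0.6, -0.8)

The purple sphere started near (4.4, 4.3) and ended near (3.8, 3.5).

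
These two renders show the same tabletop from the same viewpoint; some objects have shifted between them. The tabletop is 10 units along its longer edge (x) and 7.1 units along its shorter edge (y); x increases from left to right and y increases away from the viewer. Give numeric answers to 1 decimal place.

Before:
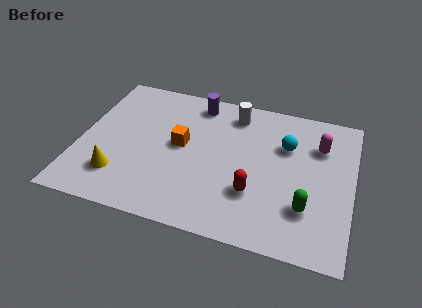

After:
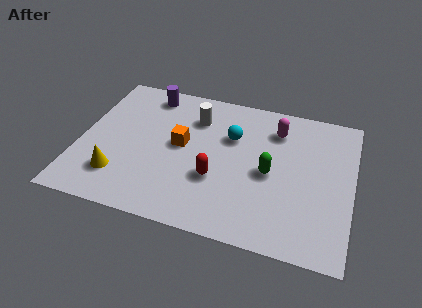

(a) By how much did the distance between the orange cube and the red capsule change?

-1.3

They were about 3.2 units apart before and 1.9 after — 1.3 units closer together.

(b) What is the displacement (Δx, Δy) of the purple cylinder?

(-1.8, 0.0)

The purple cylinder was at about (4.1, 6.1) and moved to about (2.3, 6.1).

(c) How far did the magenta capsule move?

1.6

The magenta capsule was near (8.7, 5.1) before and (7.1, 5.5) after, so it travelled √(1.6² + 0.4²) ≈ 1.6 units.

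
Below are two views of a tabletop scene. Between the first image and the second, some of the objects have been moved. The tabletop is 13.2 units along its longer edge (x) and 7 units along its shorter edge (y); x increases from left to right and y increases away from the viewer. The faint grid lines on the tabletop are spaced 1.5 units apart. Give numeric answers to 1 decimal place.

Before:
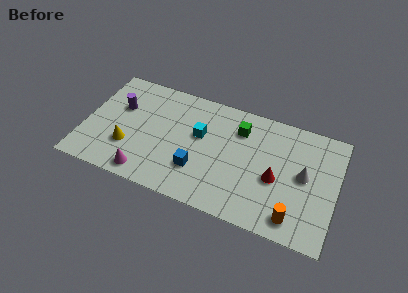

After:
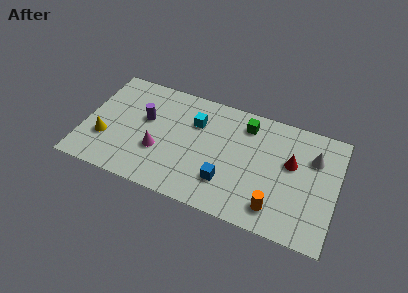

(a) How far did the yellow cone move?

1.2

The yellow cone moved from about (2.4, 2.2) to (1.2, 2.3), a distance of √(1.2² + 0.1²) ≈ 1.2.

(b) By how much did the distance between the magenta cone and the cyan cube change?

-1.2

The distance was about 4.1 in the first image and 2.9 in the second, so they moved 1.2 units closer together.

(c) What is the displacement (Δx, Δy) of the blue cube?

(1.5, -0.2)

The blue cube was at about (6.1, 2.1) and moved to about (7.6, 1.9).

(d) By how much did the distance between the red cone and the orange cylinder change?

+0.8

Before: roughly 2.2 units apart; after: 3.0. That's 0.8 units further apart.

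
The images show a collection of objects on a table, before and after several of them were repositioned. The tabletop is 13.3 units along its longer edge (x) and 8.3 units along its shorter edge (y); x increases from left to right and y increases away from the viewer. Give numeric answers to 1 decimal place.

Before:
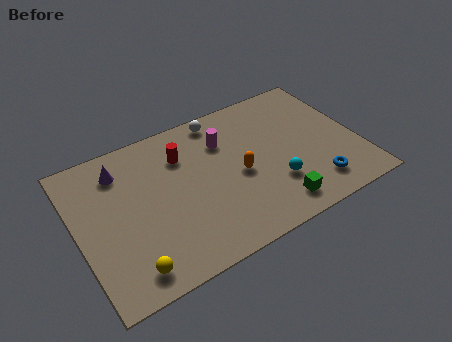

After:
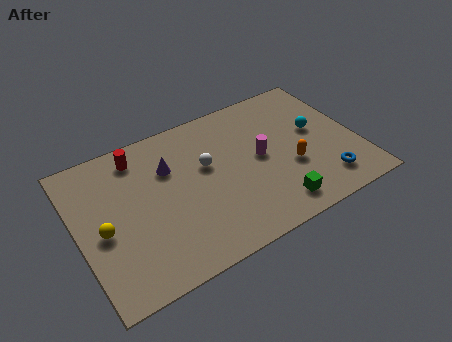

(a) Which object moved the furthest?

the cyan sphere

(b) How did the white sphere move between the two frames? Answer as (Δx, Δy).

(-1.0, -2.4)

The white sphere was at about (7.2, 7.4) and moved to about (6.2, 5.0).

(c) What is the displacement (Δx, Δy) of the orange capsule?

(2.4, -0.7)

The orange capsule was at about (7.6, 3.8) and moved to about (10.0, 3.1).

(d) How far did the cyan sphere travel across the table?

3.3

The cyan sphere was near (9.1, 2.5) before and (11.5, 4.7) after, so it travelled √(2.4² + 2.2²) ≈ 3.3 units.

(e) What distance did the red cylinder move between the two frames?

2.2

The red cylinder was near (5.2, 6.1) before and (3.2, 7.0) after, so it travelled √(2.0² + 0.9²) ≈ 2.2 units.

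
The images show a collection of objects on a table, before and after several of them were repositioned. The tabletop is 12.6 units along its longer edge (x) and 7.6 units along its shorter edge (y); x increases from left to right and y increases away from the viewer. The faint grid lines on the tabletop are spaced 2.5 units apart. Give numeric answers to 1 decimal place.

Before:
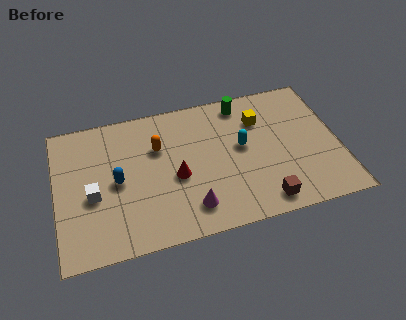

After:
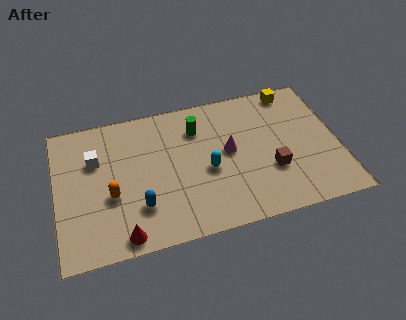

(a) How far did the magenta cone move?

3.2

The magenta cone moved from about (5.8, 1.5) to (7.7, 4.1), a distance of √(1.9² + 2.6²) ≈ 3.2.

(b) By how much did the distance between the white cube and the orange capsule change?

-1.4

The distance was about 3.6 in the first image and 2.2 in the second, so they moved 1.4 units closer together.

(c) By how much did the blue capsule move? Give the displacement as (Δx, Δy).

(0.9, -1.6)

The blue capsule was at about (2.7, 3.7) and moved to about (3.6, 2.1).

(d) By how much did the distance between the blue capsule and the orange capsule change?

-0.9

The distance was about 2.4 in the first image and 1.5 in the second, so they moved 0.9 units closer together.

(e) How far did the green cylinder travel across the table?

2.3

From (8.5, 6.6) to (6.4, 5.7), the green cylinder covered √(2.1² + 0.9²) ≈ 2.3 units.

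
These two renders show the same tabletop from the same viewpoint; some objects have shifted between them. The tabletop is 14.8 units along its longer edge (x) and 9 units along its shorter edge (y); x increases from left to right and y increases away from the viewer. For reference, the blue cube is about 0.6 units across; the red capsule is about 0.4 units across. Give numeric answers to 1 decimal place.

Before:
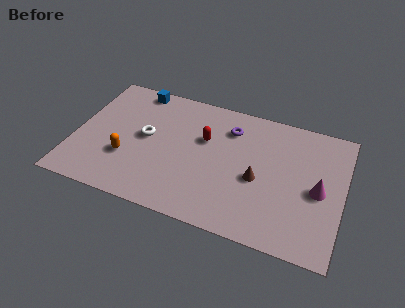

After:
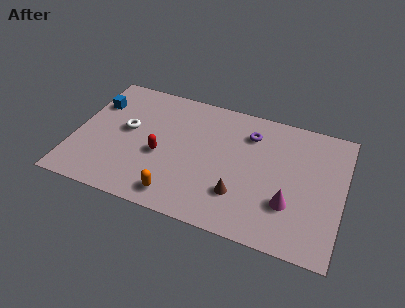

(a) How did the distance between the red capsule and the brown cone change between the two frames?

+1.1

They were about 3.6 units apart before and 4.7 after — 1.1 units further apart.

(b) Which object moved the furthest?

the orange capsule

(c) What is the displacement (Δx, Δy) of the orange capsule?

(3.0, -1.7)

From the two frames, the orange capsule sits at roughly (3.0, 3.0) before and (6.0, 1.3) after.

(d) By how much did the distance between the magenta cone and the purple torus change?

-1.0

Before: roughly 5.8 units apart; after: 4.8. That's 1.0 units closer together.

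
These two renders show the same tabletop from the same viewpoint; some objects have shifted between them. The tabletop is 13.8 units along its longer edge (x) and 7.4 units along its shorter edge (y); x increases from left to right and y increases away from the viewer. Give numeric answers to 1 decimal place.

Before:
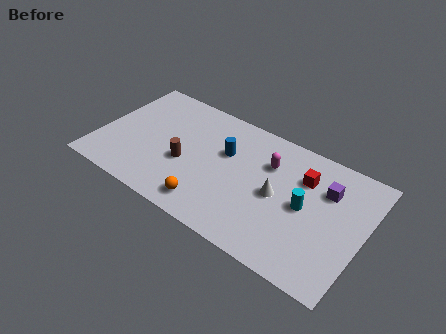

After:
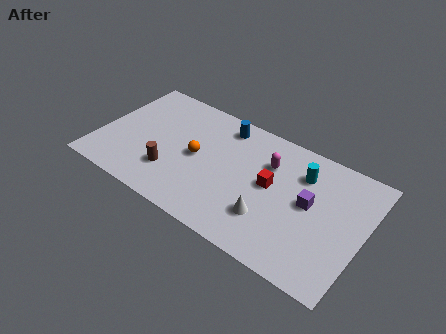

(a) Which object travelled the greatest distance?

the orange sphere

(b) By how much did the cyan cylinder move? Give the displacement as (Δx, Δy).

(-0.4, 1.8)

From the two frames, the cyan cylinder sits at roughly (10.8, 3.7) before and (10.4, 5.5) after.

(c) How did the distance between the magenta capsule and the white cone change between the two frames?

+1.4

Before: roughly 1.7 units apart; after: 3.1. That's 1.4 units further apart.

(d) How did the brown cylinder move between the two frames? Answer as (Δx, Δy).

(-0.6, -0.9)

From the two frames, the brown cylinder sits at roughly (4.6, 3.0) before and (4.0, 2.1) after.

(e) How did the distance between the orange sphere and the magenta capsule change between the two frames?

-0.8

The distance was about 4.7 in the first image and 3.9 in the second, so they moved 0.8 units closer together.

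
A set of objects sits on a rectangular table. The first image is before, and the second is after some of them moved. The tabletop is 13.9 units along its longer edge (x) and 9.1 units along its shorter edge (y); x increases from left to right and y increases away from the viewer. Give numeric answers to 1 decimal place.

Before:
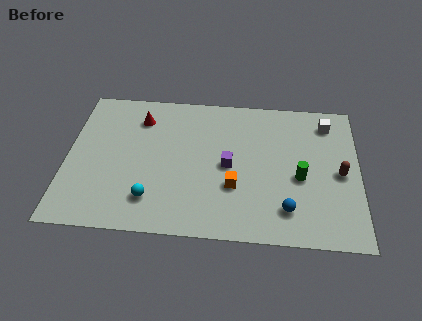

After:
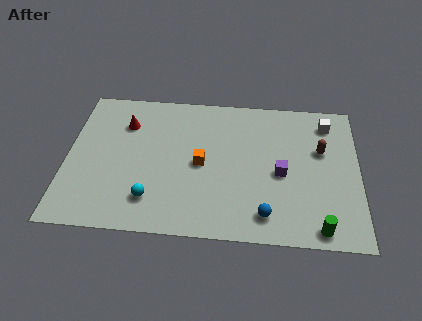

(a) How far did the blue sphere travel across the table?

1.1

The blue sphere moved from about (10.5, 1.9) to (9.5, 1.5), a distance of √(1.0² + 0.4²) ≈ 1.1.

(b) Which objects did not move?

the cyan sphere and the white cube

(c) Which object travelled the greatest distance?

the green cylinder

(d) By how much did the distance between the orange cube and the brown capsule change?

+0.7

They were about 5.1 units apart before and 5.8 after — 0.7 units further apart.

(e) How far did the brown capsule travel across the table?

1.7

The brown capsule moved from about (13.0, 4.3) to (12.1, 5.7), a distance of √(0.9² + 1.4²) ≈ 1.7.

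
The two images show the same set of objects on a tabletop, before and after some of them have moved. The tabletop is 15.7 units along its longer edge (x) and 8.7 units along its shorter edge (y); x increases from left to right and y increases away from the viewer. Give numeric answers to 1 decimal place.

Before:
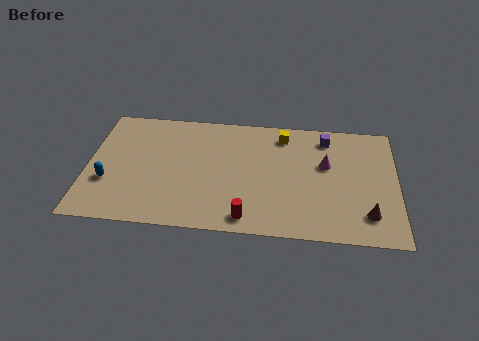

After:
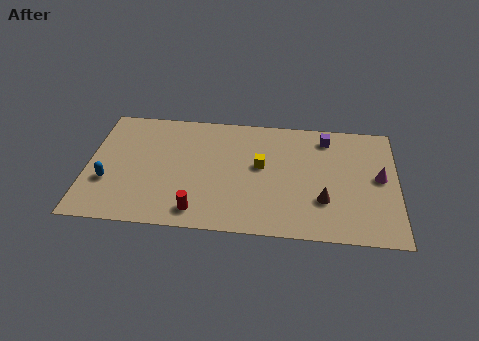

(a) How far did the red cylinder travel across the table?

2.5

From (8.2, 1.1) to (5.7, 1.3), the red cylinder covered √(2.5² + 0.2²) ≈ 2.5 units.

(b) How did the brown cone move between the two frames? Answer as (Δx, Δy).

(-2.2, 0.8)

From the two frames, the brown cone sits at roughly (14.2, 1.9) before and (12.0, 2.7) after.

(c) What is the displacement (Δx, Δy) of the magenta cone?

(2.7, -0.7)

From the two frames, the magenta cone sits at roughly (12.1, 5.3) before and (14.8, 4.6) after.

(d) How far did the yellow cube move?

2.6

The yellow cube moved from about (9.9, 7.3) to (8.8, 4.9), a distance of √(1.1² + 2.4²) ≈ 2.6.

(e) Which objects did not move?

the blue capsule and the purple cube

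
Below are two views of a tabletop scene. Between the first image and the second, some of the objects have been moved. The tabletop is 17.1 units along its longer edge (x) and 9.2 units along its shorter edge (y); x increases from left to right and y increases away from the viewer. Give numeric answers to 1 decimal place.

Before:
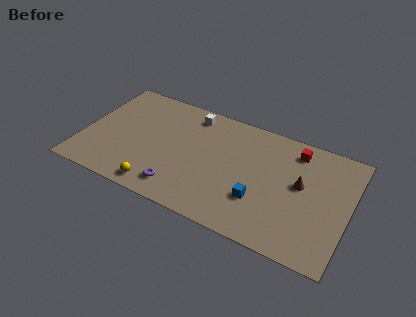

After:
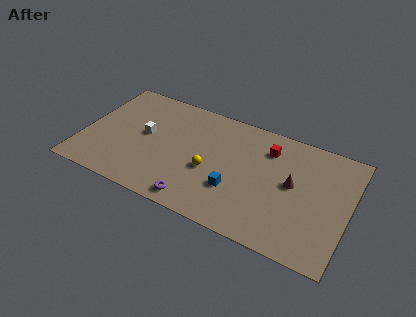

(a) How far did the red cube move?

1.8

The red cube was near (13.4, 7.7) before and (11.7, 7.1) after, so it travelled √(1.7² + 0.6²) ≈ 1.8 units.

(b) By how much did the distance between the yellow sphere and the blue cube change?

-4.7

Before: roughly 6.6 units apart; after: 1.9. That's 4.7 units closer together.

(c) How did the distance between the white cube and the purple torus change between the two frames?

-0.8

Before: roughly 6.3 units apart; after: 5.5. That's 0.8 units closer together.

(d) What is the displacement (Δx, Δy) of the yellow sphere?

(3.0, 2.7)

The yellow sphere was at about (5.3, 1.1) and moved to about (8.3, 3.8).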